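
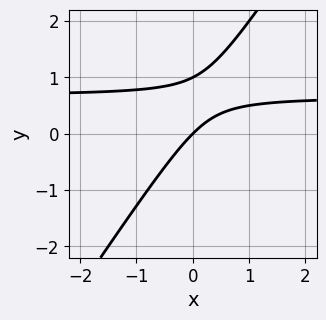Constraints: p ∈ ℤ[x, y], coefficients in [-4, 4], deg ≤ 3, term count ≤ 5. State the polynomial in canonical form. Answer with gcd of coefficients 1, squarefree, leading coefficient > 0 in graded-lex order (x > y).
First, degree: the shape is more complex than any degree-1 curve, so deg p = 2.
Then, reading off the gridlines: among the integer gridlines, it crosses the y-axis at y ∈ {0, 1}; one x-axis crossing is at x = 0.
Finally, assembling these constraints gives the stated polynomial.

3*x*y - 2*y^2 - 2*x + 2*y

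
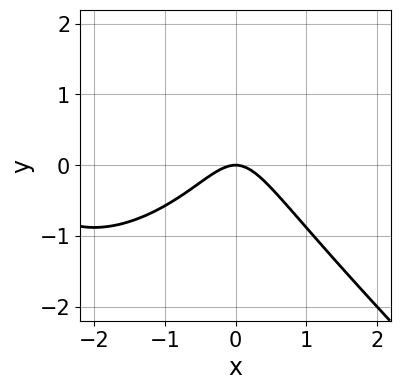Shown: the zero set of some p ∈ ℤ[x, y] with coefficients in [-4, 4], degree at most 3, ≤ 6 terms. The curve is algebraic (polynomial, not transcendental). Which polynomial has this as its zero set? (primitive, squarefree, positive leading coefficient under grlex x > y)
x^3 + y^3 + 3*x^2 - 2*y^2 + 2*y

(a) deg p = 3. No degree-2 curve has this shape.
(b) Checking where it meets the axes: it meets the y-axis at y = 0 (among the integer gridlines); one x-axis crossing is at x = 0.
(c) Together with the visible shape, these determine p as stated.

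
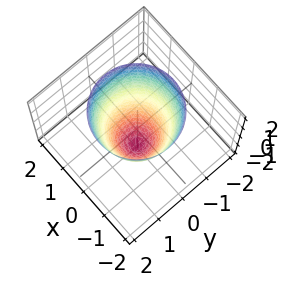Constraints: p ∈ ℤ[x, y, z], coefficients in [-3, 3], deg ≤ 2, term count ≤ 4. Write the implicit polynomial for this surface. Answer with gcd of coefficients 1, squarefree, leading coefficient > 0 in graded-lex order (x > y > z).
1. The degree is 2 — a generic line meets the surface in up to 2 points.
2. By symmetry, the z-axis is an axis of rotation, so x and y enter only as x² + y².
3. Reading off the gridlines: the x-axis gridline crossings are at x ∈ {-1, 1}; a circular section at z = 2 has radius between 1 and 2; it crosses the z-axis at the gridline z = -2.
4. Assembling these constraints gives the stated polynomial.

2*x^2 + 2*y^2 - z - 2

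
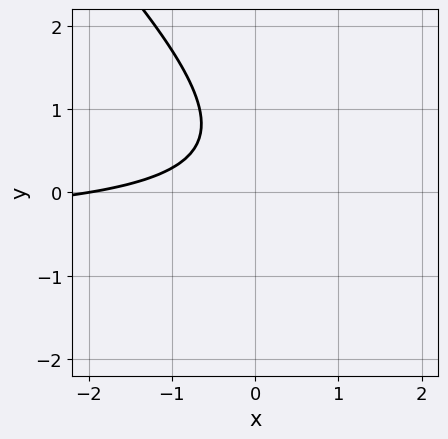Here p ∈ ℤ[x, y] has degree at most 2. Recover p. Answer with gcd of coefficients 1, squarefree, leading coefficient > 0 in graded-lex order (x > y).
2*x*y + 2*y^2 + x - 2*y + 2

First, degree: no degree-1 curve has this shape, so deg p = 2.
Next, from the visible intercepts: one x-axis crossing is at x = -2; the curve avoids every integer y-axis point in the box.
Finally, the integer polynomial consistent with all of this is the stated p.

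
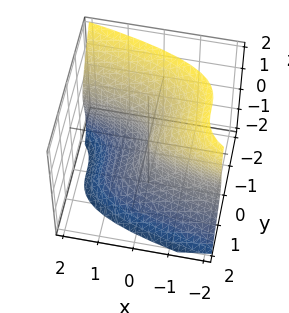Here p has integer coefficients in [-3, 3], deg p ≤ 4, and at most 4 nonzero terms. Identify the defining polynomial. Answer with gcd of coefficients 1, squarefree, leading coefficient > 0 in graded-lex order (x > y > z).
1. The degree is 3 — no degree-2 surface has this shape.
2. From the visible intercepts: one x-axis crossing is at x = 0; it crosses the y-axis at the gridline y = 0; it crosses the z-axis at the gridline z = 0.
3. The integer polynomial consistent with all of this is the stated p.

x*z^2 + 2*y^3 + z^3 + x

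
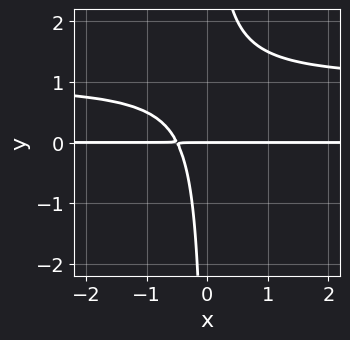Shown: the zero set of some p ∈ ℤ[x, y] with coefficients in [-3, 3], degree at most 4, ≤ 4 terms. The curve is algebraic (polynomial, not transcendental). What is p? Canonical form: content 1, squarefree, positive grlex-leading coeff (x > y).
deg p = 3. The shape is more complex than any degree-2 curve.
From the visible intercepts: every point of the x-axis in the box is on the curve; one y-axis crossing is at y = 0.
These observations pin down the coefficients.

2*x*y^2 - 2*x*y - y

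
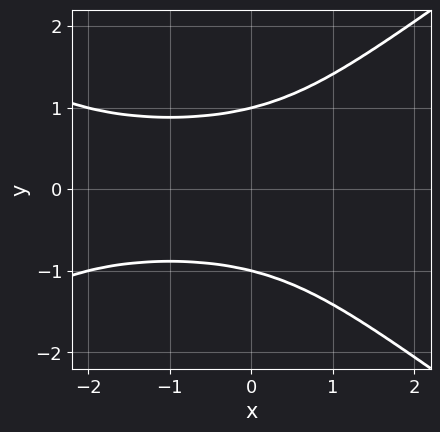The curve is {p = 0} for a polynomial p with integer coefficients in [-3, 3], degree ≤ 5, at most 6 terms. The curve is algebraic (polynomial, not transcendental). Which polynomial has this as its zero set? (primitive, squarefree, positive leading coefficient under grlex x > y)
First, deg p = 4.
Then, symmetries: it's symmetric under y → −y, forcing even powers of y.
Next, reading off the gridlines: it misses every integer gridline on the x-axis; the y-axis gridline crossings are at y ∈ {-1, 1}.
Finally, these observations pin down the coefficients.

x^2*y^2 - 2*y^4 + 2*x*y^2 + 2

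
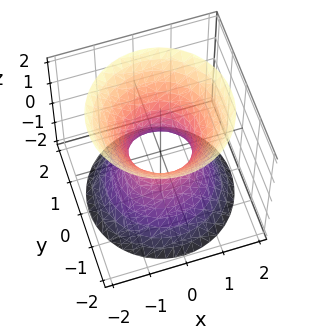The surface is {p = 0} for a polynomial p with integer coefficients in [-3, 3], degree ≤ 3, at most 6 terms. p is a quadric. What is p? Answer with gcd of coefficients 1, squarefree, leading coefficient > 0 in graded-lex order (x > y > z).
3*x^2 + 3*y^2 - 2*z^2 - 2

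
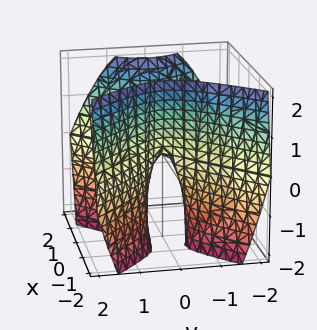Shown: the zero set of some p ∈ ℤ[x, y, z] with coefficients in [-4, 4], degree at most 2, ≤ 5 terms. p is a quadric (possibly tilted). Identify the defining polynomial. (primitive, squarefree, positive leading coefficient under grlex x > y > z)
(a) Degree: the shape is more complex than any degree-1 surface, so deg p = 2.
(b) Observable constraints: one y-axis crossing is at y = 0; it meets the x-axis at x = 0 (among the integer gridlines).
(c) Solving for integer coefficients yields p as stated.

3*x^2 - 2*x*z - 3*y^2 - z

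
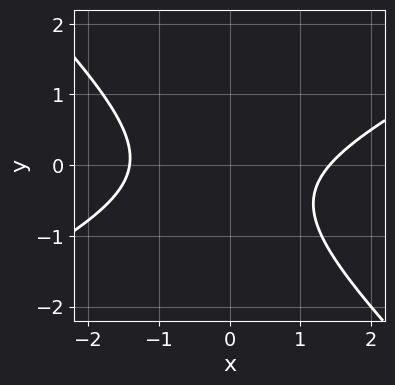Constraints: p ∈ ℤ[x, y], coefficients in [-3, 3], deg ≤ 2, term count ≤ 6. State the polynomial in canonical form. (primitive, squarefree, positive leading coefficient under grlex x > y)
x^2 - x*y - 2*y^2 - y - 2

(a) Degree: the shape is more complex than any degree-1 curve, so deg p = 2.
(b) Against the integer gridlines: it misses every integer gridline on the y-axis.
(c) Assembling these constraints gives the stated polynomial.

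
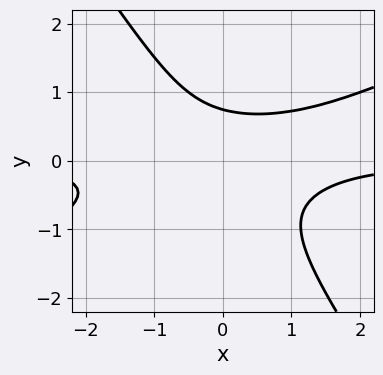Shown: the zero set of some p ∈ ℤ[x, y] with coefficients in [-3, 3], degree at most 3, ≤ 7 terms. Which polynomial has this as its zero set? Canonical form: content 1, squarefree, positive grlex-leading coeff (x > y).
2*x^2*y - 3*x*y^2 - 3*y^3 - y + 2

deg p = 3. A generic line meets the curve in up to 3 points.
Reading off the gridlines: it misses every integer gridline on the x-axis.
Assembling these constraints gives the stated polynomial.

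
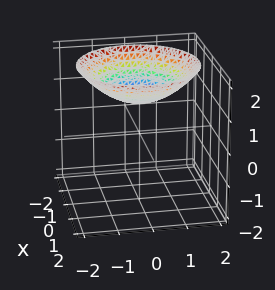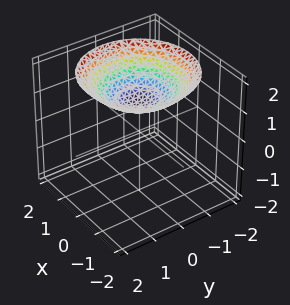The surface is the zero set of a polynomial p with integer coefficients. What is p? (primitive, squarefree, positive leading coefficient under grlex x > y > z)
(a) Degree: no degree-1 surface has this shape, so deg p = 2.
(b) Symmetries: the z-axis is an axis of rotation, so x and y enter only as x² + y².
(c) Checking where it meets the axes: it meets the z-axis at z = 1 (among the integer gridlines); a circular section at z = 2 has radius between 1 and 2; no x-intercept at any integer in the box.
(d) Together with the visible shape, these determine p as stated.

x^2 + y^2 - 3*z + 3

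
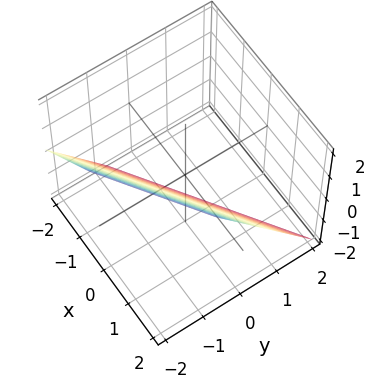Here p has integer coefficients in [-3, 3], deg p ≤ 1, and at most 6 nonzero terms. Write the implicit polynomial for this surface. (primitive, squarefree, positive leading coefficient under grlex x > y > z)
First, degree: the surface is flat (a plane), so deg p = 1.
Then, reading off the gridlines: it crosses the z-axis at the gridline z = -1; one x-axis crossing is at x = 1.
Finally, solving for integer coefficients yields p as stated.

2*x - 3*y - 2*z - 2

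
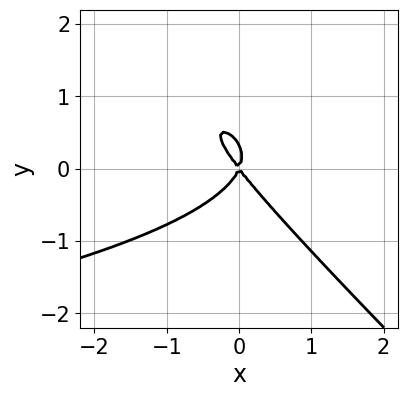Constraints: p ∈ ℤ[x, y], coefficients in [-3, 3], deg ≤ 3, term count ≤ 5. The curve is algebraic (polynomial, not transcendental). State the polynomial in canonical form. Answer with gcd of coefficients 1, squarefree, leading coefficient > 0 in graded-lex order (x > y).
3*x*y^2 + 3*y^3 + 3*x^2 + x*y - y^2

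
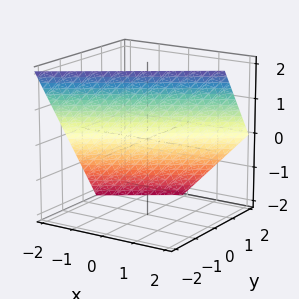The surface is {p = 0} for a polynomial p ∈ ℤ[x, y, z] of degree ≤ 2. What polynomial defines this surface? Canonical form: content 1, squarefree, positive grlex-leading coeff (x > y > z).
2*x - 3*y - 2*z + 2

(a) The degree is 1 — the surface is flat (a plane).
(b) From the visible intercepts: it crosses the z-axis at the gridline z = 1; one x-axis crossing is at x = -1.
(c) Fitting integer coefficients to these (and the overall shape) gives p.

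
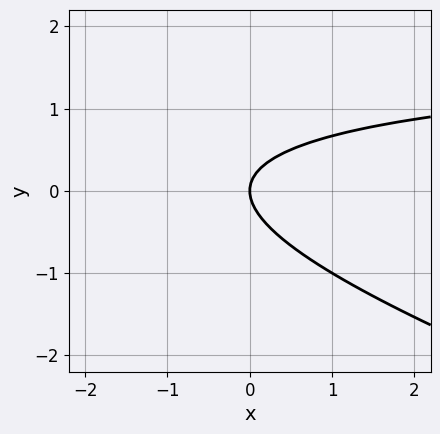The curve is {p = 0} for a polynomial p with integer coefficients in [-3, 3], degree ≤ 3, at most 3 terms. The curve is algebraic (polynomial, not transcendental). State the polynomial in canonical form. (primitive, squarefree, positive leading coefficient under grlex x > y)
(a) The degree is 2 — no degree-1 curve has this shape.
(b) From the axis intercepts and sections: it meets the x-axis at x = 0 (among the integer gridlines); it meets the y-axis at y = 0 (among the integer gridlines).
(c) These observations pin down the coefficients.

x*y + 3*y^2 - 2*x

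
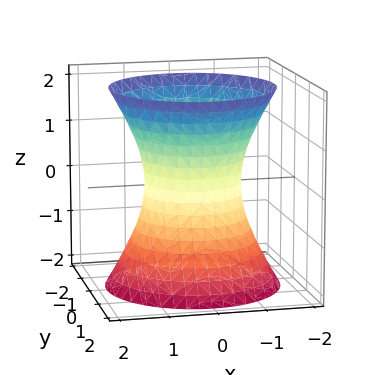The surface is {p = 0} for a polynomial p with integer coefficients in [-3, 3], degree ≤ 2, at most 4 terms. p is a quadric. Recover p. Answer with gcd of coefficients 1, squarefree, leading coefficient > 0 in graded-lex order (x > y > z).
(a) deg p = 2. One connected sheet with a waist; a quadric.
(b) Symmetries: rotational symmetry about the z-axis ⇒ p depends on x, y only through x² + y²; mirror symmetry z ↦ −z ⇒ only even powers of z.
(c) Against the integer gridlines: the surface avoids every integer z-axis point in the box; a circular section at z = -2 has radius between 1 and 2; the x-axis gridline crossings are at x ∈ {-1, 1}.
(d) Together with the visible shape, these determine p as stated. Check: (0, 1, 0) on the y-axis lies on the surface, and p(0, 1, 0) = 0. ✓

2*x^2 + 2*y^2 - z^2 - 2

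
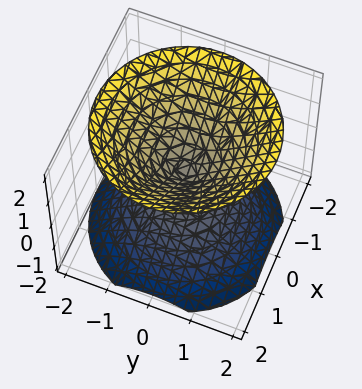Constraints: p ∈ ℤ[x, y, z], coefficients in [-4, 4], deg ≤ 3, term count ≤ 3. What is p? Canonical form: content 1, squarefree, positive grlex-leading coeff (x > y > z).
(a) The picture has 2 separate pieces. They look like related sheets of one shape, so recover p as a whole.
(b) The degree is 2 — two nappes meeting at a single point; a quadric.
(c) Symmetries: mirror symmetry z ↦ −z ⇒ only even powers of z; the z-axis is an axis of rotation, so x and y enter only as x² + y².
(d) Checking where it meets the axes: it crosses the y-axis at the gridline y = 0; a circular section at z = 1 has radius exactly 1; one z-axis crossing is at z = 0.
(e) Together with the visible shape, these determine p as stated.

x^2 + y^2 - z^2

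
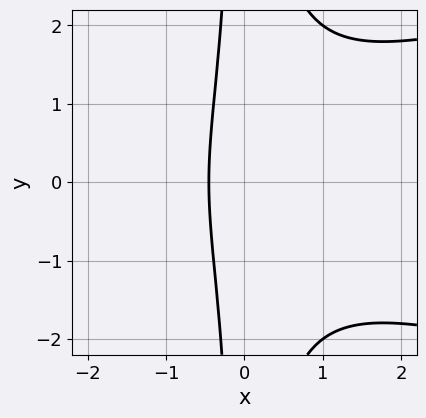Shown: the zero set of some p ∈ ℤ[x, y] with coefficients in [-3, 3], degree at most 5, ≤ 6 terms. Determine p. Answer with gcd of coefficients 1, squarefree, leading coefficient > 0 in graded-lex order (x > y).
1. The degree is 4 — a generic line meets the curve in up to 4 points.
2. Symmetries: mirror symmetry y ↦ −y ⇒ only even powers of y.
3. Observable constraints: no y-intercept at any integer in the box.
4. Assembling these constraints gives the stated polynomial.

x^2*y^2 - x^3 - 2*x - 1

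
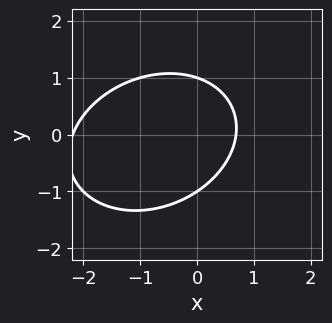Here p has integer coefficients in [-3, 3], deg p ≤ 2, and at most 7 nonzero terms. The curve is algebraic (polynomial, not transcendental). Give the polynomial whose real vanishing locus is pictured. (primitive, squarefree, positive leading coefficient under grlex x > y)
(a) Degree: no degree-1 curve has this shape, so deg p = 2.
(b) Observable constraints: among the integer gridlines, it crosses the y-axis at y ∈ {-1, 1}.
(c) Putting this together gives p.

2*x^2 - x*y + 3*y^2 + 3*x - 3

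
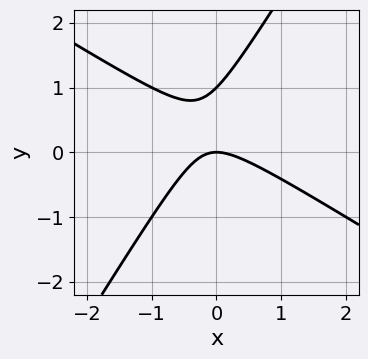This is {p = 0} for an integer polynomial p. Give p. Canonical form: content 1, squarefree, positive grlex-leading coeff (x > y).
x^2 + x*y - y^2 + y

(a) The degree is 2 — no degree-1 curve has this shape.
(b) Reading off the gridlines: one x-axis crossing is at x = 0; among the integer gridlines, it crosses the y-axis at y ∈ {0, 1}.
(c) These observations pin down the coefficients.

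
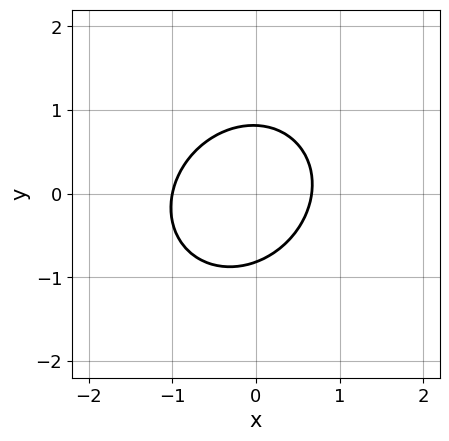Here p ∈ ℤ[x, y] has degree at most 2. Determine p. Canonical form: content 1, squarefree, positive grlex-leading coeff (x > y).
3*x^2 - x*y + 3*y^2 + x - 2

First, the degree is 2 — no degree-1 curve has this shape.
Next, checking where it meets the axes: one x-axis crossing is at x = -1.
Finally, the integer polynomial consistent with all of this is the stated p.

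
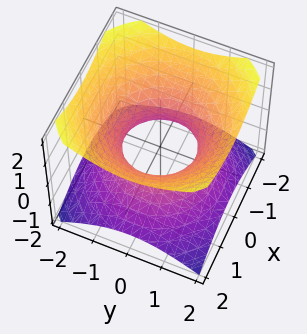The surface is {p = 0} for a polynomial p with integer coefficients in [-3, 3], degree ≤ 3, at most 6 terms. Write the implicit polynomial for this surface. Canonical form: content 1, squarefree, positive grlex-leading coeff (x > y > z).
Degree: a generic line meets the surface in up to 2 points, so deg p = 2.
Symmetry: every cross-section ⟂ z is a circle, so x, y appear only via x² + y².
Against the integer gridlines: among the integer gridlines, it crosses the x-axis at x ∈ {-1, 1}; a circular section at z = -1 has radius between 1 and 2; the y-axis gridline crossings are at y ∈ {-1, 1}; no z-intercept at any integer in the box.
Putting this together gives p.

2*x^2 + 2*y^2 - 3*z^2 - 2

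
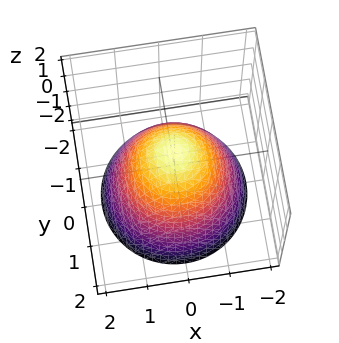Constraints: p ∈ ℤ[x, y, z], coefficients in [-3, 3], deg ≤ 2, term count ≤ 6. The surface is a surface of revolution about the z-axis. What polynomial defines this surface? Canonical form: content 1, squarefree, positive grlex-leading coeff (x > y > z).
x^2 + y^2 + z - 1

First, degree: no degree-1 surface has this shape, so deg p = 2.
Then, by symmetry, the surface is invariant under rotation about z: p = q(x² + y², z).
Next, reading off the gridlines: the x-axis gridline crossings are at x ∈ {-1, 1}; a circular section at z = -1 has radius between 1 and 2; the y-axis gridline crossings are at y ∈ {-1, 1}.
Finally, assembling these constraints gives the stated polynomial. Check: (0, 0, 1) on the z-axis lies on the surface, and p(0, 0, 1) = 0. ✓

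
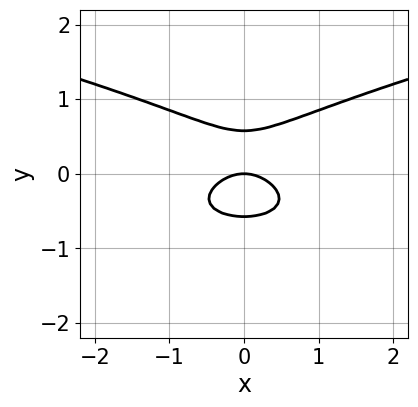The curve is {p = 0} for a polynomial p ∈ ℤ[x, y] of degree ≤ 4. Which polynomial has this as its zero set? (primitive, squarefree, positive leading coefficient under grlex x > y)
3*y^3 - x^2 - y

The degree is 3 — the shape is more complex than any degree-2 curve.
Symmetries: the x ↦ −x reflection is a symmetry, so x appears only in even powers.
From the axis intercepts and sections: one y-axis crossing is at y = 0; it crosses the x-axis at the gridline x = 0.
Assembling these constraints gives the stated polynomial.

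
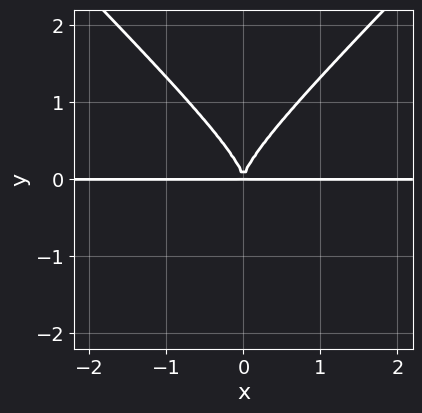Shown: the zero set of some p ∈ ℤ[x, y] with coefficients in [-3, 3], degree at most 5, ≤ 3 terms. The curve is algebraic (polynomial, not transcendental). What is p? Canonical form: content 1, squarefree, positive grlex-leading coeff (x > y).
The degree is 4 — the shape is more complex than any degree-3 curve.
Symmetries: mirror symmetry x ↦ −x ⇒ only even powers of x.
Observable constraints: the visible x-axis segment lies entirely on the curve.
The integer polynomial consistent with all of this is the stated p.

x^2*y^2 - y^4 + x^2*y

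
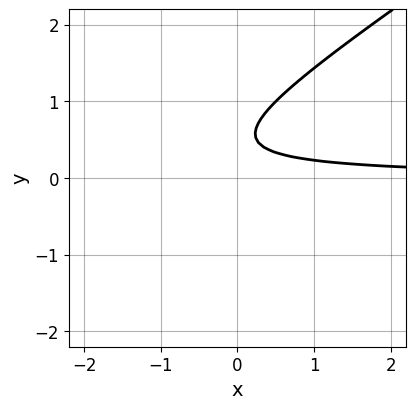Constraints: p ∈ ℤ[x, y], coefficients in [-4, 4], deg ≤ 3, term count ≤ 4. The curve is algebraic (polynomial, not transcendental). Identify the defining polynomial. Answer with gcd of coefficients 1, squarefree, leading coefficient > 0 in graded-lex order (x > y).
2*x*y - 3*y^2 + 3*y - 1

The degree is 2 — a generic line meets the curve in up to 2 points.
Reading off the gridlines: the curve avoids every integer y-axis point in the box; the curve avoids every integer x-axis point in the box.
These observations pin down the coefficients.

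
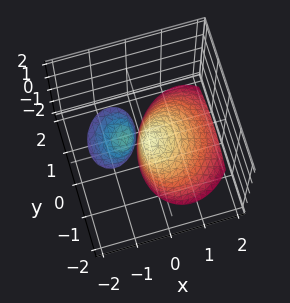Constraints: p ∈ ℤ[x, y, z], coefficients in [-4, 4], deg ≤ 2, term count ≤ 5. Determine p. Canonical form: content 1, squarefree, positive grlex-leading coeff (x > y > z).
First, there are 2 components. Treating them together as one polynomial.
Next, deg p = 2. No degree-1 surface has this shape.
Then, checking where it meets the axes: it crosses the z-axis at the gridline z = 0; one y-axis crossing is at y = 0.
Finally, assembling these constraints gives the stated polynomial.

3*x^2 - x*y + 3*x*z + 2*y^2 + z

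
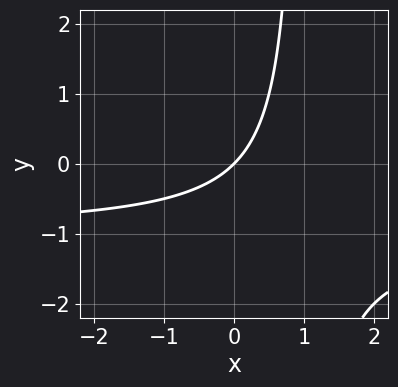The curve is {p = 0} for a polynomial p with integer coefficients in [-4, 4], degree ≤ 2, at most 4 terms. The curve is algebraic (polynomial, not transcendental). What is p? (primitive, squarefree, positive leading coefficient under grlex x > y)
Degree: no degree-1 curve has this shape, so deg p = 2.
From the axis intercepts and sections: one x-axis crossing is at x = 0; it meets the y-axis at y = 0 (among the integer gridlines).
Matching integer coefficients to the picture gives p.

x*y + x - y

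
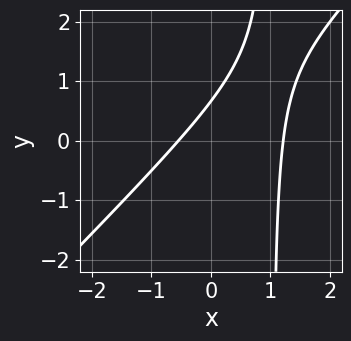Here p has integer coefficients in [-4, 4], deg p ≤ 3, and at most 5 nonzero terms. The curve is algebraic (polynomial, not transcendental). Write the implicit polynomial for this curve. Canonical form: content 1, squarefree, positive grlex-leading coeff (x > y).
deg p = 2. The shape is more complex than any degree-1 curve.
Putting this together gives p.

3*x^2 - 3*x*y - 2*x + 3*y - 2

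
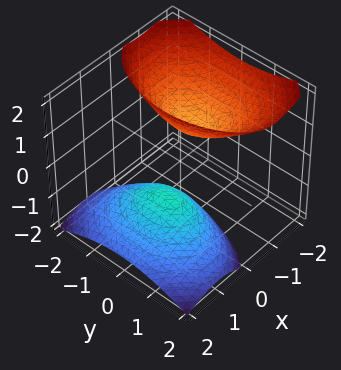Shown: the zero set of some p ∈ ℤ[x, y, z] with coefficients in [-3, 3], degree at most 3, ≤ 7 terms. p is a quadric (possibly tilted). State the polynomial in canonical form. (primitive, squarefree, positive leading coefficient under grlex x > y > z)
2*x^2 + 2*x*z + y^2 - z^2 + 1

(a) There are 2 components. They look like related sheets of one shape, so recover p as a whole.
(b) deg p = 2. A generic line meets the surface in up to 2 points.
(c) Checking where it meets the axes: no y-intercept at any integer in the box; no x-intercept at any integer in the box; the z-axis gridline crossings are at z ∈ {-1, 1}.
(d) The integer polynomial consistent with all of this is the stated p.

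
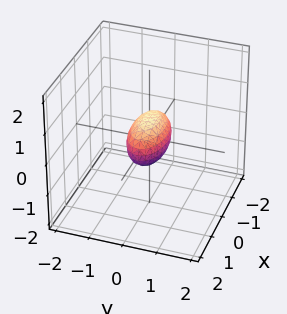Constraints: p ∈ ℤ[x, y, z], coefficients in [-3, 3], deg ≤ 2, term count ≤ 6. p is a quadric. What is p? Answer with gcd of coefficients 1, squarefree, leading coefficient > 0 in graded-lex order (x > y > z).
(a) The degree is 2 — bounded and convex; a quadric.
(b) Symmetries: the y ↦ −y reflection is a symmetry, so y appears only in even powers; mirror symmetry z ↦ −z ⇒ only even powers of z; the x ↦ −x reflection is a symmetry, so x appears only in even powers.
(c) Observable constraints: among the integer gridlines, it crosses the x-axis at x ∈ {-1, 1}.
(d) Together with the visible shape, these determine p as stated.

x^2 + 3*y^2 + 2*z^2 - 1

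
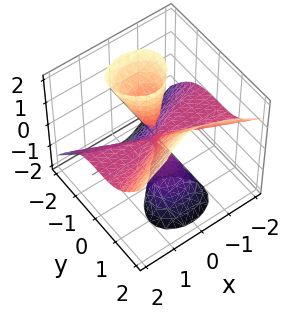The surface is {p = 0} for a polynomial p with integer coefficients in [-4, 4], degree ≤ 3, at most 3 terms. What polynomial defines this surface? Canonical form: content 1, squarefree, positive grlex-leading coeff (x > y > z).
3*x^2*z - 3*y^3 + 2*y*z^2

(a) The picture has 2 separate pieces.
(b) Degree: the shape is more complex than any degree-2 surface, so deg p = 3.
(c) From the axis intercepts and sections: every point of the z-axis in the box is on the surface; every point of the x-axis in the box is on the surface; it crosses the y-axis at the gridline y = 0.
(d) Assembling these constraints gives the stated polynomial.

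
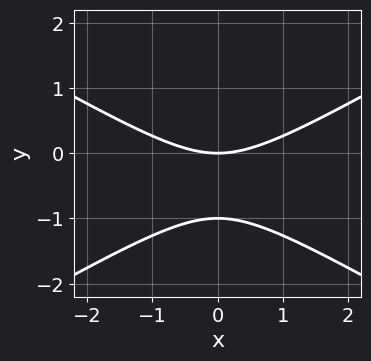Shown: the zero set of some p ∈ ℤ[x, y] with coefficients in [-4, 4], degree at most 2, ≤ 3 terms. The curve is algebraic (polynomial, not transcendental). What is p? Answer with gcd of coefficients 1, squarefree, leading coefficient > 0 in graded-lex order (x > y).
x^2 - 3*y^2 - 3*y

(a) The degree is 2 — the shape is more complex than any degree-1 curve.
(b) Symmetries: mirror symmetry x ↦ −x ⇒ only even powers of x.
(c) From the axis intercepts and sections: it crosses the x-axis at the gridline x = 0; among the integer gridlines, it crosses the y-axis at y ∈ {-1, 0}.
(d) Putting this together gives p.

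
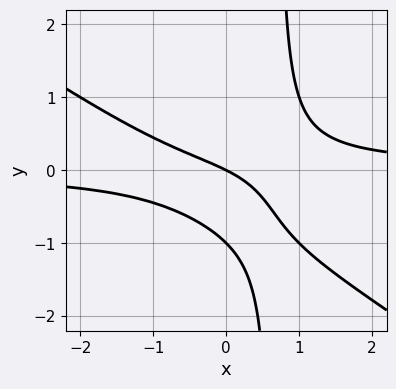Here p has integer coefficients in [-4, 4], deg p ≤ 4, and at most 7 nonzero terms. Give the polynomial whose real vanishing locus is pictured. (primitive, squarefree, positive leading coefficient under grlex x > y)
1. deg p = 3. No degree-2 curve has this shape.
2. From the visible intercepts: among the integer gridlines, it crosses the y-axis at y ∈ {-1, 0}; one x-axis crossing is at x = 0.
3. Matching integer coefficients to the picture gives p.

2*x^2*y + 3*x*y^2 - 2*y^2 - x - 2*y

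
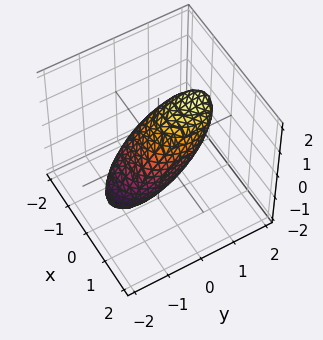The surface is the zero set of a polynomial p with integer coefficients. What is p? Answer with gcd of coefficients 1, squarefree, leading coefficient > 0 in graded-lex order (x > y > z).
1. deg p = 2.
2. Checking where it meets the axes: the z-axis gridline crossings are at z ∈ {-1, 1}; the y-axis gridline crossings are at y ∈ {-1, 1}.
3. The integer polynomial consistent with all of this is the stated p.

3*x^2 + 2*y^2 - 3*y*z + 2*z^2 - 2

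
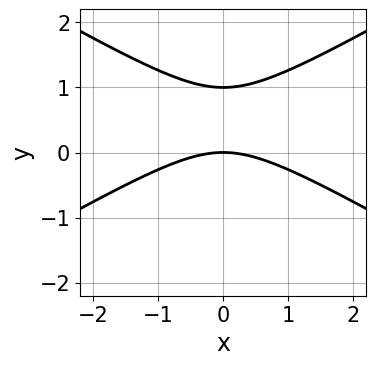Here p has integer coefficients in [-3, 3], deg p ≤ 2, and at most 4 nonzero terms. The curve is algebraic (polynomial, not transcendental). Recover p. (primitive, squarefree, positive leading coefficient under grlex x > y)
x^2 - 3*y^2 + 3*y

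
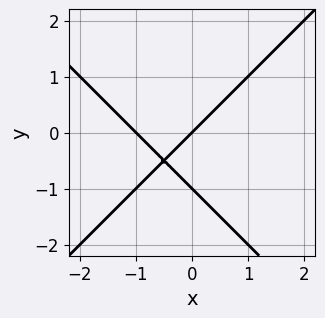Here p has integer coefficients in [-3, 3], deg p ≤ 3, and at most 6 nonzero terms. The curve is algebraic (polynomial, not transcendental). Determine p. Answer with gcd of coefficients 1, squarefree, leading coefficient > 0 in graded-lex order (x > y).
x^2 - y^2 + x - y

The degree is 2 — a generic line meets the curve in up to 2 points.
From the axis intercepts and sections: the y-axis gridline crossings are at y ∈ {-1, 0}; among the integer gridlines, it crosses the x-axis at x ∈ {-1, 0}.
Putting this together gives p.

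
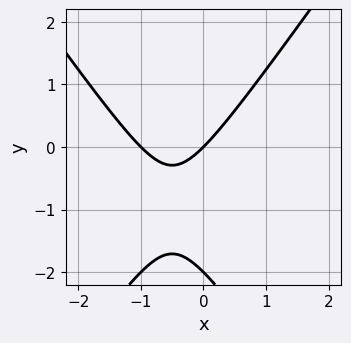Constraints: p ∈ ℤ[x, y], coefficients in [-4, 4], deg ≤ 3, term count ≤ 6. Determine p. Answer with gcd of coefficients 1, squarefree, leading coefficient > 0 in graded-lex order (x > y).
2*x^2 - y^2 + 2*x - 2*y

1. The degree is 2 — no degree-1 curve has this shape.
2. Against the integer gridlines: the x-axis gridline crossings are at x ∈ {-1, 0}; the y-axis gridline crossings are at y ∈ {-2, 0}.
3. The integer polynomial consistent with all of this is the stated p.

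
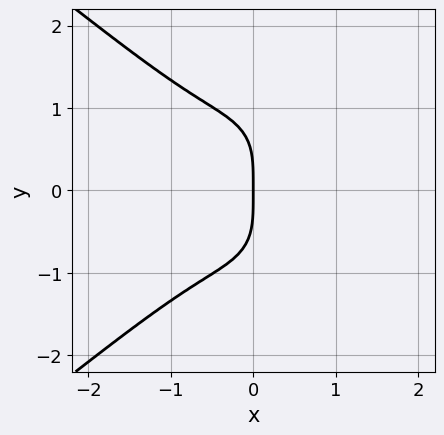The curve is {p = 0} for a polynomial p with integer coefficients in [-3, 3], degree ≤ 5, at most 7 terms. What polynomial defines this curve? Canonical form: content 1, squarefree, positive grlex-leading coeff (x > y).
x^4 - x^2*y^2 - y^4 - 2*x^3 - 2*x

(a) deg p = 4. The shape is more complex than any degree-3 curve.
(b) Symmetries: mirror symmetry y ↦ −y ⇒ only even powers of y.
(c) Reading off the gridlines: one y-axis crossing is at y = 0; one x-axis crossing is at x = 0.
(d) Assembling these constraints gives the stated polynomial.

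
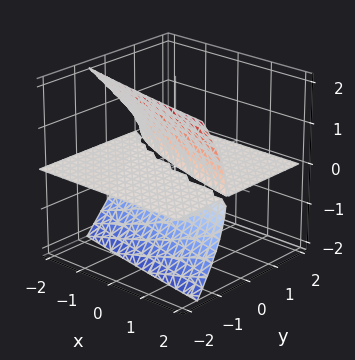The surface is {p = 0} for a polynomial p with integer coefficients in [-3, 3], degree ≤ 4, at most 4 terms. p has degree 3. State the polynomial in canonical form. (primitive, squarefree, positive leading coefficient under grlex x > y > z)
y^2*z - z^3 - x*z - 3*y*z

(a) The picture has 2 separate pieces.
(b) The degree is 3 — the shape is more complex than any degree-2 surface.
(c) Against the integer gridlines: the visible y-axis segment lies entirely on the surface; every point of the x-axis in the box is on the surface.
(d) Together with the visible shape, these determine p as stated.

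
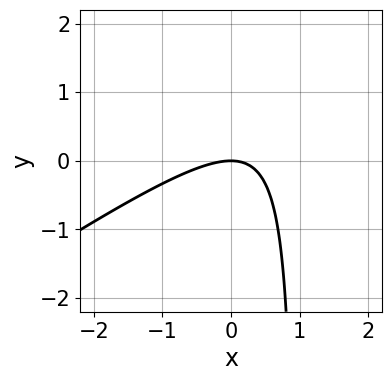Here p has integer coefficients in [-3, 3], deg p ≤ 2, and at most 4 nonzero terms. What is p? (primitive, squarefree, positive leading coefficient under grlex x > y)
1. The degree is 2 — a generic line meets the curve in up to 2 points.
2. From the visible intercepts: one x-axis crossing is at x = 0; one y-axis crossing is at y = 0.
3. Matching integer coefficients to the picture gives p.

2*x^2 - 3*x*y + 3*y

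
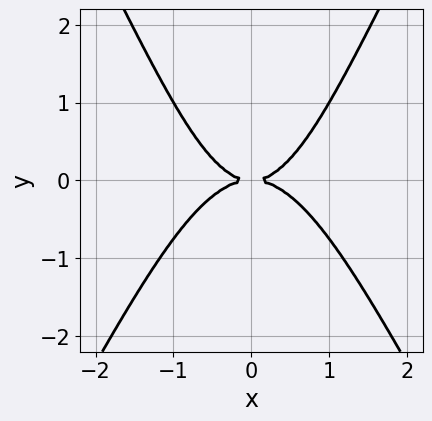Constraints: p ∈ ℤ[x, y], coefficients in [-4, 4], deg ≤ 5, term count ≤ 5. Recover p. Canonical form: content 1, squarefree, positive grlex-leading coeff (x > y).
(a) deg p = 4.
(b) Symmetries: the x ↦ −x reflection is a symmetry, so x appears only in even powers.
(c) Reading off the gridlines: one y-axis crossing is at y = 0; it meets the x-axis at x = 0 (among the integer gridlines).
(d) Assembling these constraints gives the stated polynomial.

3*x^4 - x^2*y^2 + x^2*y - 3*y^2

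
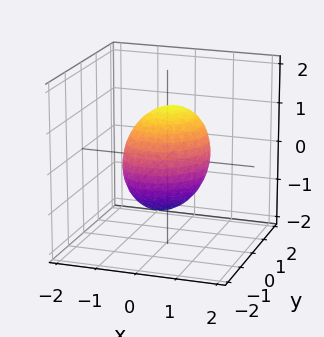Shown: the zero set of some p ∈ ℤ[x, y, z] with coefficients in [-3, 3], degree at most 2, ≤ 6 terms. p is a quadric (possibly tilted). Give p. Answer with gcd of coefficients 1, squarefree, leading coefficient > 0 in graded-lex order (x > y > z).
3*x^2 - x*y + 3*y^2 - y*z + 2*z^2 - 3

deg p = 2.
Reading off the gridlines: among the integer gridlines, it crosses the x-axis at x ∈ {-1, 1}; among the integer gridlines, it crosses the y-axis at y ∈ {-1, 1}.
Together with the visible shape, these determine p as stated.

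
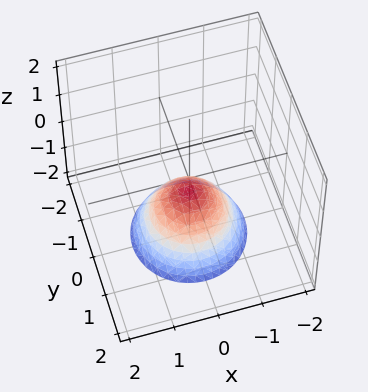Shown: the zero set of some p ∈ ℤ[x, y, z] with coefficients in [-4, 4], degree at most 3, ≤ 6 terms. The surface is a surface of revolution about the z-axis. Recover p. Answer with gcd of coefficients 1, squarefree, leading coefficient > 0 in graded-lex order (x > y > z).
2*x^2 + 2*y^2 + 2*z + 1

First, degree: the shape is more complex than any degree-1 surface, so deg p = 2.
Then, symmetry: every cross-section ⟂ z is a circle, so x, y appear only via x² + y².
Next, from the visible intercepts: the surface avoids every integer y-axis point in the box; the surface avoids every integer x-axis point in the box.
Finally, the integer polynomial consistent with all of this is the stated p.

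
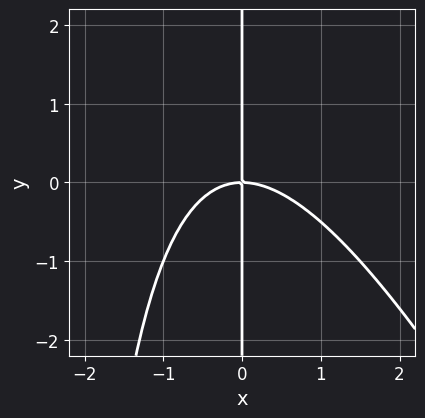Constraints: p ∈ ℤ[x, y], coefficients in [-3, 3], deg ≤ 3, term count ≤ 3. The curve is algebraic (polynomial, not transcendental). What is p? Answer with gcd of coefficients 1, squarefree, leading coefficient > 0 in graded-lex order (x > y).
The degree is 3 — no degree-2 curve has this shape.
Against the integer gridlines: every point of the y-axis in the box is on the curve; one x-axis crossing is at x = 0.
Fitting integer coefficients to these (and the overall shape) gives p.

2*x^3 + x^2*y + 3*x*y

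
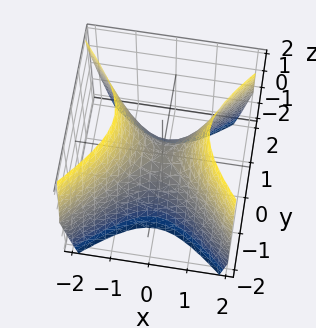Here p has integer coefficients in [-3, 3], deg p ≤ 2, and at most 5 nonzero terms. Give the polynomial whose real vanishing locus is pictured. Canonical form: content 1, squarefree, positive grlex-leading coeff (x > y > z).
(a) The degree is 2 — a saddle surface; a quadric.
(b) Symmetries: it's symmetric under y → −y, forcing even powers of y; it's symmetric under x → −x, forcing even powers of x.
(c) From the axis intercepts and sections: it crosses the z-axis at the gridline z = 0; one x-axis crossing is at x = 0; one y-axis crossing is at y = 0.
(d) Assembling these constraints gives the stated polynomial.

3*x^2 - 3*y^2 - 2*z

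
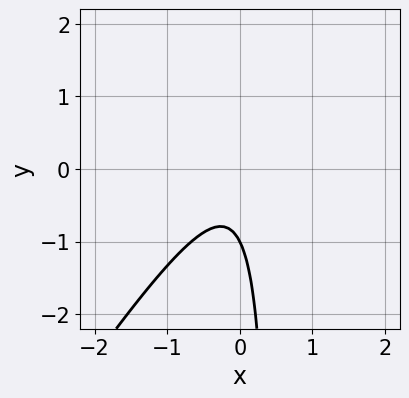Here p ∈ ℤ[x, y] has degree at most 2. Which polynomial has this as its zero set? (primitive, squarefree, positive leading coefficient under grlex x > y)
3*x^2 - 2*x*y + y + 1

Degree: a generic line meets the curve in up to 2 points, so deg p = 2.
Reading off the gridlines: it meets the y-axis at y = -1 (among the integer gridlines); the curve avoids every integer x-axis point in the box.
These observations pin down the coefficients.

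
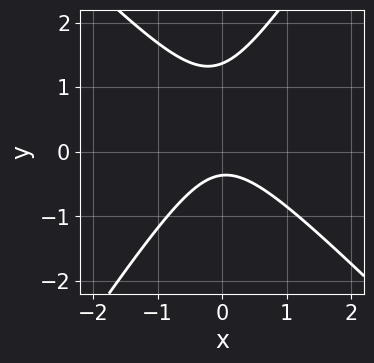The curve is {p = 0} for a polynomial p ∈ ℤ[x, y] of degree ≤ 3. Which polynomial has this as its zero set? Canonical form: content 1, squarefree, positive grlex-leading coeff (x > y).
3*x^2 + x*y - 2*y^2 + 2*y + 1

Degree: the shape is more complex than any degree-1 curve, so deg p = 2.
Reading off the gridlines: the curve avoids every integer x-axis point in the box.
Putting this together gives p.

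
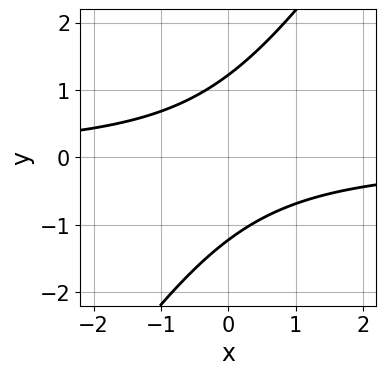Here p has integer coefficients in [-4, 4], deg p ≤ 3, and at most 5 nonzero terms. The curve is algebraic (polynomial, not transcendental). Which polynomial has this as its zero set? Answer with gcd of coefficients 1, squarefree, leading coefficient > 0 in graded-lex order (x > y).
1. The degree is 2 — the shape is more complex than any degree-1 curve.
2. From the axis intercepts and sections: it misses every integer gridline on the x-axis.
3. Together with the visible shape, these determine p as stated.

3*x*y - 2*y^2 + 3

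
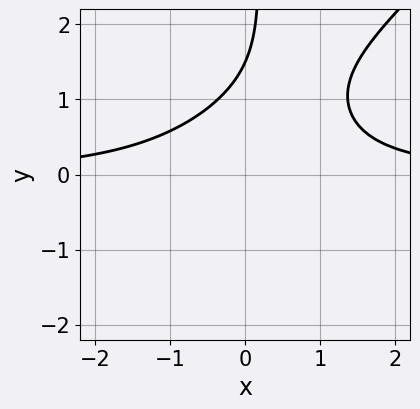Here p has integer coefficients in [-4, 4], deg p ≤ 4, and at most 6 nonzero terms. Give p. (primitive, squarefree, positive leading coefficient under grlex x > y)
2*x^2*y - 2*x*y^2 + 2*y - 3

deg p = 3.
From the axis intercepts and sections: it misses every integer gridline on the x-axis.
Together with the visible shape, these determine p as stated.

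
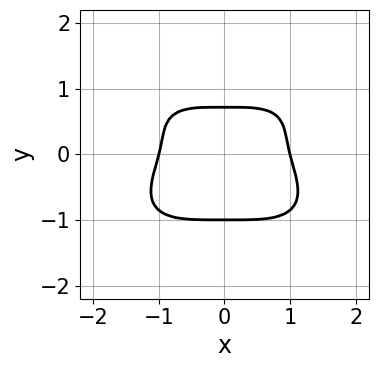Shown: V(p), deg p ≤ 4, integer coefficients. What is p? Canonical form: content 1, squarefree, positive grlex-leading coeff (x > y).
x^4 + 3*y^4 - y^2 + y - 1

The degree is 4 — no degree-3 curve has this shape.
Symmetries: the x ↦ −x reflection is a symmetry, so x appears only in even powers.
Reading off the gridlines: one y-axis crossing is at y = -1; among the integer gridlines, it crosses the x-axis at x ∈ {-1, 1}.
The integer polynomial consistent with all of this is the stated p.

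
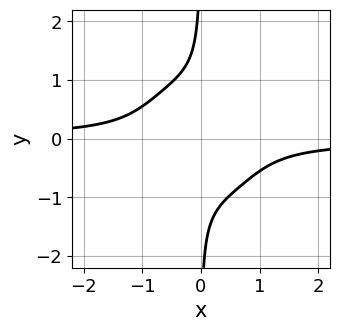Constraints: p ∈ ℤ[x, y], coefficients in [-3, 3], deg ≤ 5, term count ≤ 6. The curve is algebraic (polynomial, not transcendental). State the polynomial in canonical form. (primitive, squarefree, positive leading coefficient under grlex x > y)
(a) The degree is 4 — a generic line meets the curve in up to 4 points.
(b) From the axis intercepts and sections: it misses every integer gridline on the y-axis; the curve avoids every integer x-axis point in the box.
(c) Together with the visible shape, these determine p as stated.

3*x^3*y + 2*x*y^3 + x^2 + 1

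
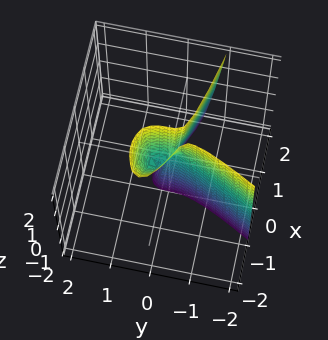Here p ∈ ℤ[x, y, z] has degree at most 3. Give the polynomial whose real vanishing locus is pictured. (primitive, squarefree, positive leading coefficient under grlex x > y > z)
3*x*y^2 - 2*y^3 - 2*x^2 - 3*x*y - x*z

Degree: no degree-2 surface has this shape, so deg p = 3.
From the axis intercepts and sections: it meets the y-axis at y = 0 (among the integer gridlines); every point of the z-axis in the box is on the surface.
Together with the visible shape, these determine p as stated.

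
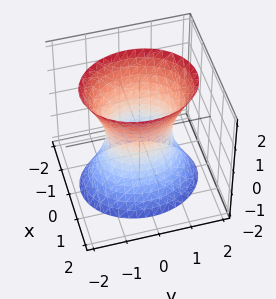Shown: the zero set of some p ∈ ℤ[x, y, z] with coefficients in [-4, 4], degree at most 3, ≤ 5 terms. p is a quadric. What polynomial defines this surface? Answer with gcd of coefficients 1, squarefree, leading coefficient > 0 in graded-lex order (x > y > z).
3*x^2 + 2*y^2 - z^2 - 2

First, the degree is 2 — one connected sheet with a waist; a quadric.
Next, symmetries: the y ↦ −y reflection is a symmetry, so y appears only in even powers; the z ↦ −z reflection is a symmetry, so z appears only in even powers; mirror symmetry x ↦ −x ⇒ only even powers of x.
Then, observable constraints: among the integer gridlines, it crosses the y-axis at y ∈ {-1, 1}; it misses every integer gridline on the z-axis.
Finally, these observations pin down the coefficients.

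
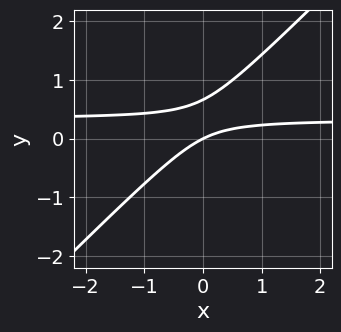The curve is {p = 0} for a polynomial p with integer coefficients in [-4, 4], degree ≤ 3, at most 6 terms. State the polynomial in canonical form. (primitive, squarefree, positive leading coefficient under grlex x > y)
(a) Degree: the shape is more complex than any degree-1 curve, so deg p = 2.
(b) Reading off the gridlines: it crosses the y-axis at the gridline y = 0; it crosses the x-axis at the gridline x = 0.
(c) These observations pin down the coefficients.

3*x*y - 3*y^2 - x + 2*y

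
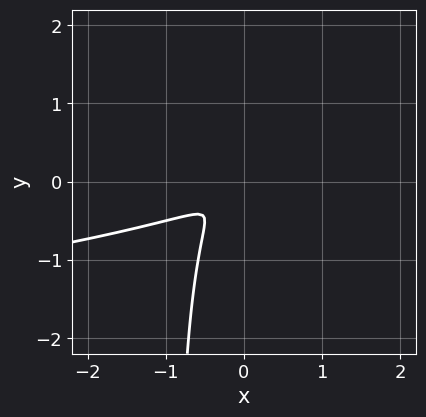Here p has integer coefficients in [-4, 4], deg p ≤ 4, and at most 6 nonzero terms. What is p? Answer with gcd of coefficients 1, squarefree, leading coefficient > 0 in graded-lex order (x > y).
2*x*y^2 + x^2 - 2*x*y + 2*y^2

First, degree: a generic line meets the curve in up to 3 points, so deg p = 3.
Finally, solving for integer coefficients yields p as stated.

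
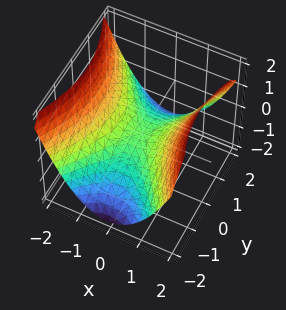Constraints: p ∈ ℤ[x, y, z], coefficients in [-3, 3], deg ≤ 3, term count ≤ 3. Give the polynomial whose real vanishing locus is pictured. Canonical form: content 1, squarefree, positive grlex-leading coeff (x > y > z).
2*x^2 - y^2 - 3*z

First, the degree is 2 — a hyperbolic paraboloid; a quadric.
Then, symmetries: it's symmetric under y → −y, forcing even powers of y; mirror symmetry x ↦ −x ⇒ only even powers of x.
Then, against the integer gridlines: it crosses the y-axis at the gridline y = 0; it meets the z-axis at z = 0 (among the integer gridlines).
Finally, these observations pin down the coefficients.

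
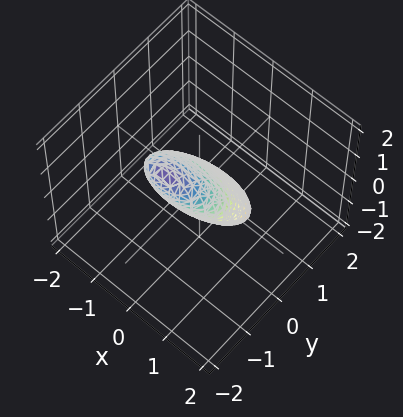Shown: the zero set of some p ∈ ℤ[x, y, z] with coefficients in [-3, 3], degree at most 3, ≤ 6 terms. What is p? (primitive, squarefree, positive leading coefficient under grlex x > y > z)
x^2 + 3*y^2 + 3*y*z + z^2 - 1

The degree is 2 — the shape is more complex than any degree-1 surface.
Observable constraints: the x-axis gridline crossings are at x ∈ {-1, 1}; the z-axis gridline crossings are at z ∈ {-1, 1}.
Matching integer coefficients to the picture gives p.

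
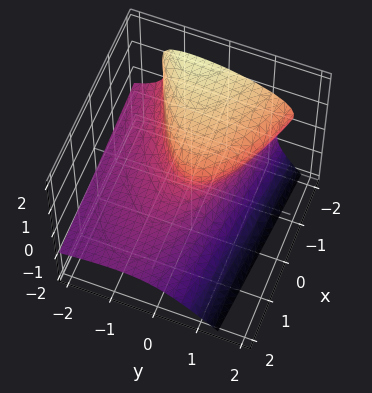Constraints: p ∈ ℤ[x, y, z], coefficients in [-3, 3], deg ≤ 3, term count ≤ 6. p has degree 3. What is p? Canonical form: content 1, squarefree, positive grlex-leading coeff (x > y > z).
3*y*z^2 + 3*z^3 + 2*y^2 - y*z + 2*x

1. Degree: no degree-2 surface has this shape, so deg p = 3.
2. From the axis intercepts and sections: it meets the z-axis at z = 0 (among the integer gridlines); one x-axis crossing is at x = 0; it crosses the y-axis at the gridline y = 0.
3. Fitting integer coefficients to these (and the overall shape) gives p.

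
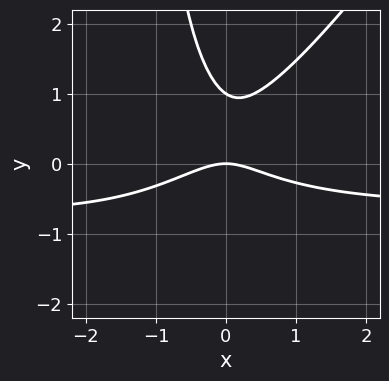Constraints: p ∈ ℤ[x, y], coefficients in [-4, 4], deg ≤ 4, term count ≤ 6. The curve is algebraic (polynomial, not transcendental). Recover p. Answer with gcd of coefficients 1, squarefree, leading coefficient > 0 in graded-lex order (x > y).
3*x^2*y - 2*x*y^2 + 2*x^2 - 3*y^2 + 3*y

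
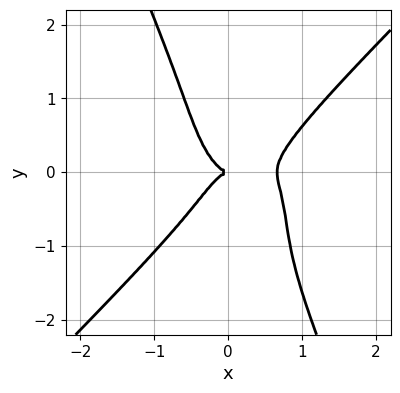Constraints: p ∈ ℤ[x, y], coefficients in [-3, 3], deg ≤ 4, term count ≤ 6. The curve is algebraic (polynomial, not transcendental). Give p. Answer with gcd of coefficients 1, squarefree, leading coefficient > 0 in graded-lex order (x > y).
Degree: no degree-3 curve has this shape, so deg p = 4.
From the axis intercepts and sections: one x-axis crossing is at x = 0; it crosses the y-axis at the gridline y = 0.
Putting this together gives p.

3*x^4 - 2*x*y^3 - y^4 - 2*x^3 - y^2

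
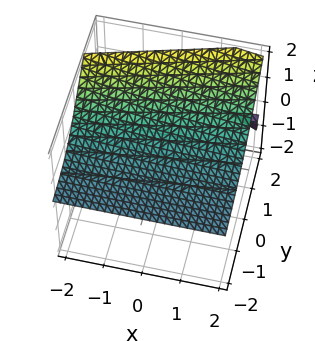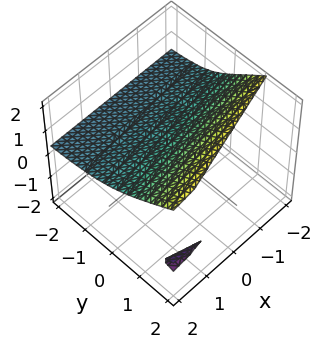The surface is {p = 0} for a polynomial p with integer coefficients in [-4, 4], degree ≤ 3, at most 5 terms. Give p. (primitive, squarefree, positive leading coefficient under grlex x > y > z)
x*z^2 - 2*y*z^2 + 3*z^3 - 3*y*z - 2

First, I count 2 distinct pieces. They look like related sheets of one shape, so recover p as a whole.
Next, degree: no degree-2 surface has this shape, so deg p = 3.
Then, against the integer gridlines: the surface avoids every integer x-axis point in the box; no y-intercept at any integer in the box.
Finally, matching integer coefficients to the picture gives p.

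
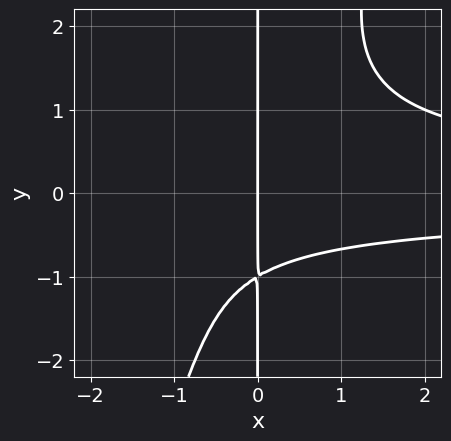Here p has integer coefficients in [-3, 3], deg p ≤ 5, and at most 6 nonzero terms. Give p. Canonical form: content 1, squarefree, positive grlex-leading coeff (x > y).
(a) deg p = 4.
(b) Against the integer gridlines: one x-axis crossing is at x = 0; every point of the y-axis in the box is on the curve.
(c) The integer polynomial consistent with all of this is the stated p.

3*x^2*y^2 - x*y^3 - 2*x*y - 3*x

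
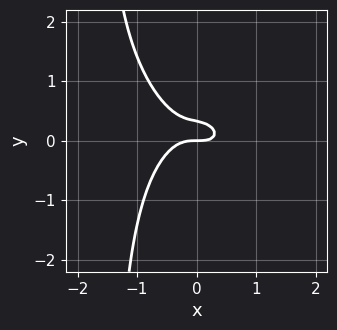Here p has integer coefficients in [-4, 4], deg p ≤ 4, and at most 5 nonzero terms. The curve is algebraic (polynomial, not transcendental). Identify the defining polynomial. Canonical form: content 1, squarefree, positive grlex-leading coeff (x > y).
2*x^3 + x^2*y + 2*x*y^2 + 3*y^2 - y

Degree: the shape is more complex than any degree-2 curve, so deg p = 3.
Reading off the gridlines: it crosses the x-axis at the gridline x = 0; it meets the y-axis at y = 0 (among the integer gridlines).
These observations pin down the coefficients.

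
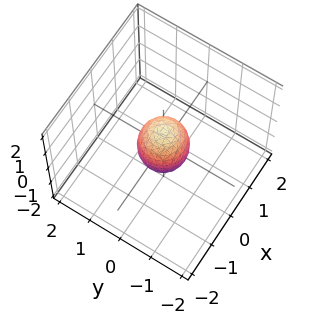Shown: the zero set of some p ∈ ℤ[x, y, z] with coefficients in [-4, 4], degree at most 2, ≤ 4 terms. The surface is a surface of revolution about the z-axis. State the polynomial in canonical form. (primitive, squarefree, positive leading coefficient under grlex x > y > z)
1. The degree is 2 — a generic line meets the surface in up to 2 points.
2. By symmetry, the surface is invariant under rotation about z: p = q(x² + y², z).
3. Against the integer gridlines: among the integer gridlines, it crosses the z-axis at z ∈ {-1, 1}; a circular section at z = 0 has radius between 0 and 1.
4. The integer polynomial consistent with all of this is the stated p.

2*x^2 + 2*y^2 + z^2 - 1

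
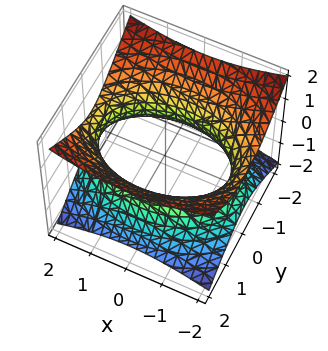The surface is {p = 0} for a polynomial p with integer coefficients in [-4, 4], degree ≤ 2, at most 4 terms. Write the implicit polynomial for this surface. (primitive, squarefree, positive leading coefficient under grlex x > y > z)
x^2 + 2*y^2 - 3*z^2 - 3

(a) deg p = 2.
(b) Symmetries: mirror symmetry z ↦ −z ⇒ only even powers of z; it's symmetric under y → −y, forcing even powers of y; it's symmetric under x → −x, forcing even powers of x.
(c) Observable constraints: the surface avoids every integer z-axis point in the box.
(d) Putting this together gives p.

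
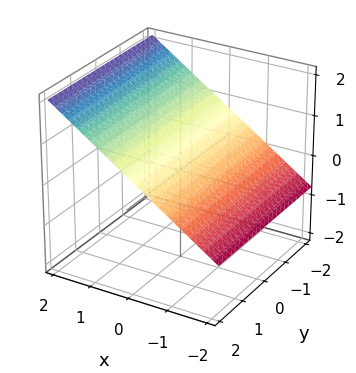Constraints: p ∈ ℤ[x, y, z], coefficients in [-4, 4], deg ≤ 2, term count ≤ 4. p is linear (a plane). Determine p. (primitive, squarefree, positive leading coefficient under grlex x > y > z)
(a) deg p = 1. The surface is flat (a plane).
(b) Against the integer gridlines: it misses every integer gridline on the y-axis; it meets the x-axis at x = -1 (among the integer gridlines).
(c) Fitting integer coefficients to these (and the overall shape) gives p.

2*x - 3*z + 2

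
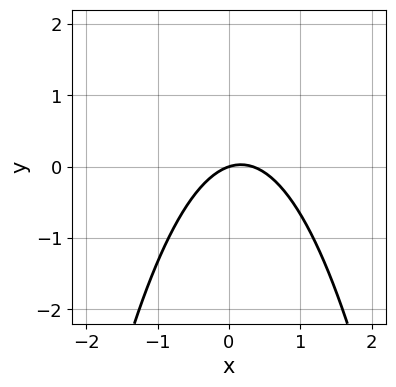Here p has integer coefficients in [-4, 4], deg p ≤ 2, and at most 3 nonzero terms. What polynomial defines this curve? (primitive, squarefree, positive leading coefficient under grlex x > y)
3*x^2 - x + 3*y

(a) deg p = 2. The shape is more complex than any degree-1 curve.
(b) Against the integer gridlines: it crosses the y-axis at the gridline y = 0; it crosses the x-axis at the gridline x = 0.
(c) Putting this together gives p.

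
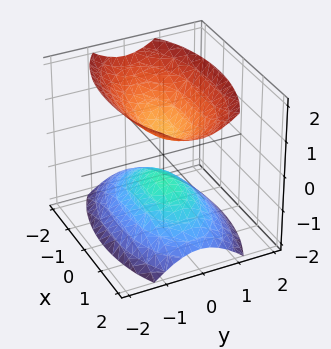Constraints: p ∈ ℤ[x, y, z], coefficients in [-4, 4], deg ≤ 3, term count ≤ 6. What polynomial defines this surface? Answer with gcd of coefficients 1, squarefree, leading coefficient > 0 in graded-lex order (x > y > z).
1. The picture has 2 separate pieces. Treating them together as one polynomial.
2. The degree is 2 — two sheets facing apart; a quadric.
3. Symmetries: the y ↦ −y reflection is a symmetry, so y appears only in even powers; the x ↦ −x reflection is a symmetry, so x appears only in even powers; it's symmetric under z → −z, forcing even powers of z.
4. Observable constraints: it misses every integer gridline on the y-axis; no x-intercept at any integer in the box.
5. Solving for integer coefficients yields p as stated.

x^2 + 3*y^2 - 2*z^2 + 1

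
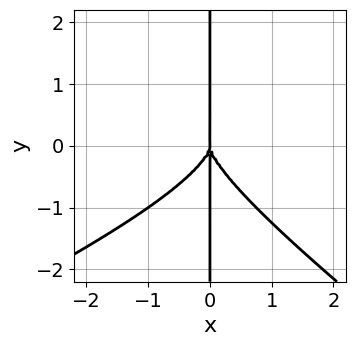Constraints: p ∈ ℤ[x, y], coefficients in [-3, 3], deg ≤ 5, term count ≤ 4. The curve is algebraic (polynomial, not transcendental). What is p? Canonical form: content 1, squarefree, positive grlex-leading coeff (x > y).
(a) The degree is 4 — no degree-3 curve has this shape.
(b) Observable constraints: it crosses the x-axis at the gridline x = 0; every point of the y-axis in the box is on the curve.
(c) Assembling these constraints gives the stated polynomial.

x^3*y - x^2*y^2 - 3*x*y^3 - 3*x^3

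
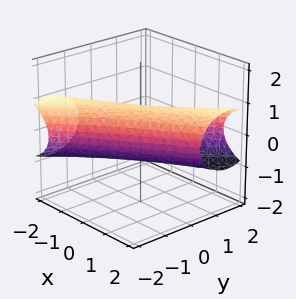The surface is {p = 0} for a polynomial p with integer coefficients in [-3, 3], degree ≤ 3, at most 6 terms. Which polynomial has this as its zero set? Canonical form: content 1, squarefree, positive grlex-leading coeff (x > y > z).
(a) Degree: a generic line meets the surface in up to 2 points, so deg p = 2.
(b) Reading off the gridlines: the y-axis gridline crossings are at y ∈ {-1, 1}.
(c) Solving for integer coefficients yields p as stated.

x^2 - 3*x*y + 2*y^2 + 3*z^2 - 2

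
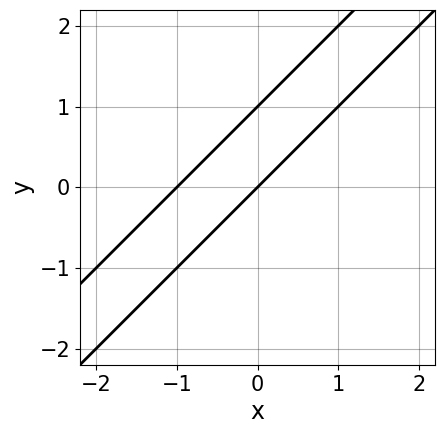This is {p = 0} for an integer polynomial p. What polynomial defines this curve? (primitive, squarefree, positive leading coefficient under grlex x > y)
(a) deg p = 2. No degree-1 curve has this shape.
(b) From the visible intercepts: the y-axis gridline crossings are at y ∈ {0, 1}; among the integer gridlines, it crosses the x-axis at x ∈ {-1, 0}.
(c) Matching integer coefficients to the picture gives p.

x^2 - 2*x*y + y^2 + x - y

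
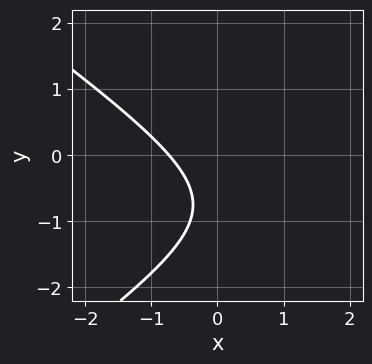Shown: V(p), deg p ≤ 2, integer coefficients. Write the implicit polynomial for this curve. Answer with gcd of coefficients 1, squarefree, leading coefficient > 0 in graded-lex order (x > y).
First, the degree is 2 — no degree-1 curve has this shape.
Then, from the axis intercepts and sections: the curve avoids every integer y-axis point in the box.
Finally, solving for integer coefficients yields p as stated.

x^2 - 2*y^2 - 2*x - 3*y - 2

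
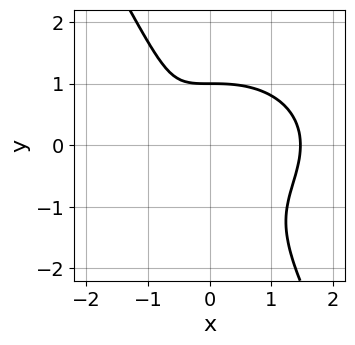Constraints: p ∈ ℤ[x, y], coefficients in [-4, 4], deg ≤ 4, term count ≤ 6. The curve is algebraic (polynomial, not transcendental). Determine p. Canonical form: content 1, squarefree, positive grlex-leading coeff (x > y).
2*x^3 + 3*x*y^2 + 2*y^3 - 3*x - 2

The degree is 3 — no degree-2 curve has this shape.
Reading off the gridlines: one y-axis crossing is at y = 1.
Solving for integer coefficients yields p as stated.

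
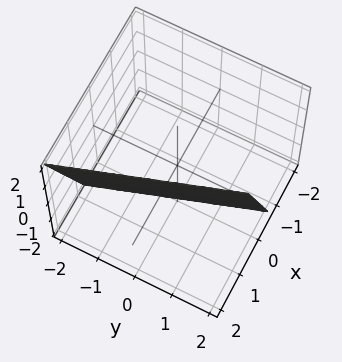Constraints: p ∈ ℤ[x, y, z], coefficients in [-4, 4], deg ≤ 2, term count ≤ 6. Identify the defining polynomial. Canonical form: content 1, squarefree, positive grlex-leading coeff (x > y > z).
3*x + y - z - 2

1. Degree: every cross-section is a straight line — this is a plane, so deg p = 1.
2. Checking where it meets the axes: one y-axis crossing is at y = 2; it crosses the z-axis at the gridline z = -2.
3. Matching integer coefficients to the picture gives p.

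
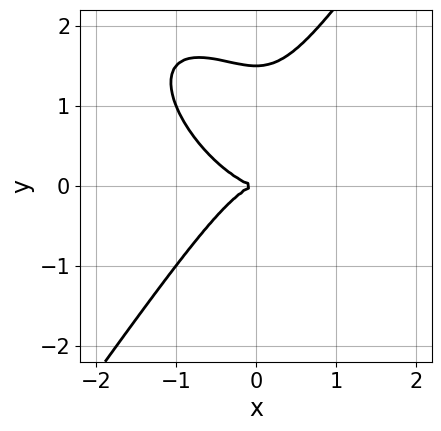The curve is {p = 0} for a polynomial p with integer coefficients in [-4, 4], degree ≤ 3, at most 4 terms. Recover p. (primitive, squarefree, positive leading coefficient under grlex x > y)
deg p = 3.
Reading off the gridlines: it meets the x-axis at x = 0 (among the integer gridlines); it meets the y-axis at y = 0 (among the integer gridlines).
Fitting integer coefficients to these (and the overall shape) gives p.

3*x^3 + 2*x^2*y - 2*y^3 + 3*y^2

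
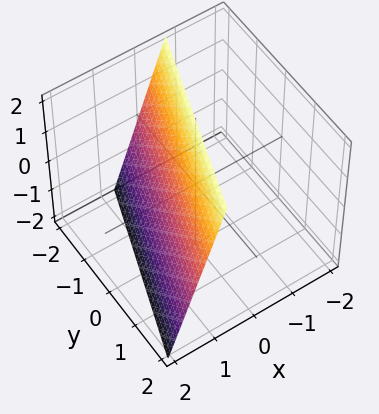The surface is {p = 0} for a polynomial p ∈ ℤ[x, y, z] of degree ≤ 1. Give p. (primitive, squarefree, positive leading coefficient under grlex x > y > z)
deg p = 1. The surface is flat (a plane).
From the axis intercepts and sections: it meets the z-axis at z = 2 (among the integer gridlines); it meets the y-axis at y = -2 (among the integer gridlines).
Together with the visible shape, these determine p as stated.

3*x - y + z - 2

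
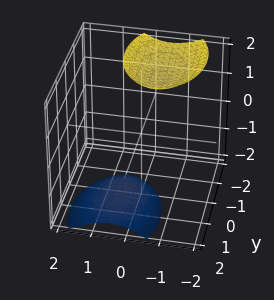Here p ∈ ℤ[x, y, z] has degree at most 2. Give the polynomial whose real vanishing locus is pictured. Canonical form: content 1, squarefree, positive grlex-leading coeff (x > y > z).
First, the picture has 2 separate pieces.
Then, degree: a generic line meets the surface in up to 2 points, so deg p = 2.
Next, reading off the gridlines: it misses every integer gridline on the x-axis; the surface avoids every integer y-axis point in the box.
Finally, these observations pin down the coefficients.

2*x^2 + x*z + y^2 + y*z - z^2 + 3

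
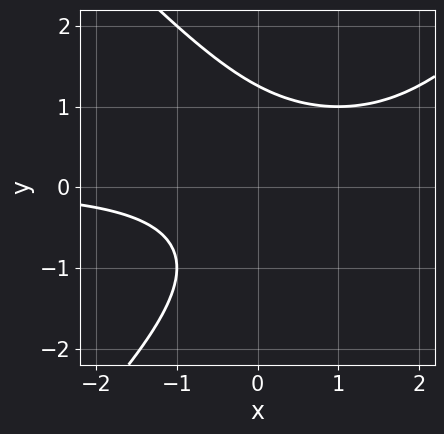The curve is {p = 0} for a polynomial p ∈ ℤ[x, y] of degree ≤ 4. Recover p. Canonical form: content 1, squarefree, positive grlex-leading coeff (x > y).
x^2*y - y^3 - 2*x*y + 2

Degree: a generic line meets the curve in up to 3 points, so deg p = 3.
From the visible intercepts: the curve avoids every integer x-axis point in the box.
Solving for integer coefficients yields p as stated.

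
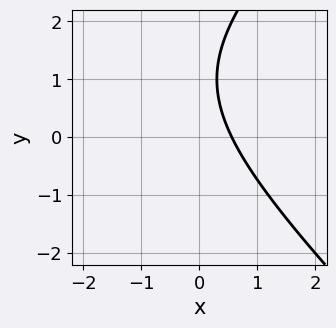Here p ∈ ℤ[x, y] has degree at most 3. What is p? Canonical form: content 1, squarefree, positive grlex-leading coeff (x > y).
x^2 - y^2 + 3*x + 2*y - 2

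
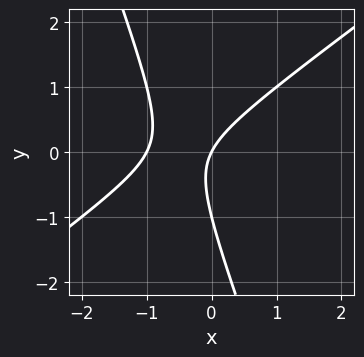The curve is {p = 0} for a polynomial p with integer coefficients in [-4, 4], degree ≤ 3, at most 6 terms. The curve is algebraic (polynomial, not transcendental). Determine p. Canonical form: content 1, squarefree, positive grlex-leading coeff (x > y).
2*x^2 - 2*x*y - y^2 + 2*x - y

(a) Degree: no degree-1 curve has this shape, so deg p = 2.
(b) Observable constraints: the y-axis gridline crossings are at y ∈ {-1, 0}; the x-axis gridline crossings are at x ∈ {-1, 0}.
(c) These observations pin down the coefficients.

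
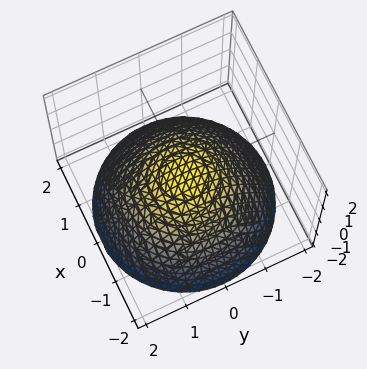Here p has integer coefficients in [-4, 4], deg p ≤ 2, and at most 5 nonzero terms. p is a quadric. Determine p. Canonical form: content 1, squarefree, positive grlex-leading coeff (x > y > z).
x^2 + y^2 + 2*z

1. Degree: a single bowl opening along one axis; a quadric, so deg p = 2.
2. By symmetry, the z-axis is an axis of rotation, so x and y enter only as x² + y².
3. From the axis intercepts and sections: one y-axis crossing is at y = 0; a circular section at z = -1 has radius between 1 and 2.
4. Together with the visible shape, these determine p as stated.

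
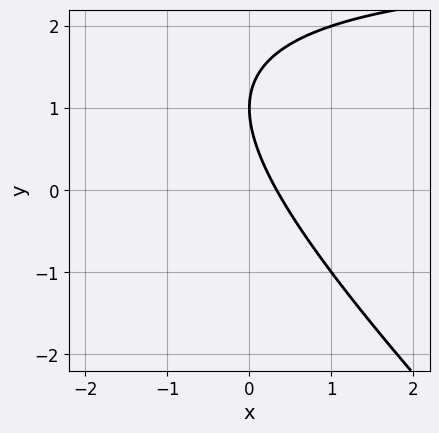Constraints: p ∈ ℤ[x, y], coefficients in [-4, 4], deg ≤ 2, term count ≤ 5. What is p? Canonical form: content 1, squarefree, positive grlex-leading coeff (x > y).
x*y + y^2 - 3*x - 2*y + 1

The degree is 2 — the shape is more complex than any degree-1 curve.
Observable constraints: it meets the y-axis at y = 1 (among the integer gridlines).
These observations pin down the coefficients.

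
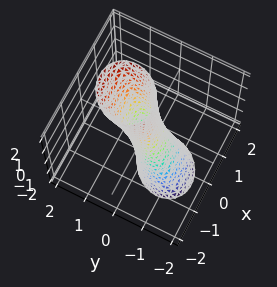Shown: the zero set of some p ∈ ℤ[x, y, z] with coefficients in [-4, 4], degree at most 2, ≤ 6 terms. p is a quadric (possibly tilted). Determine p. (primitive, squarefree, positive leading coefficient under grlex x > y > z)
3*x^2 - x*y + 3*y^2 - 2*y*z - 1

deg p = 2. No degree-1 surface has this shape.
From the axis intercepts and sections: it misses every integer gridline on the z-axis.
Solving for integer coefficients yields p as stated.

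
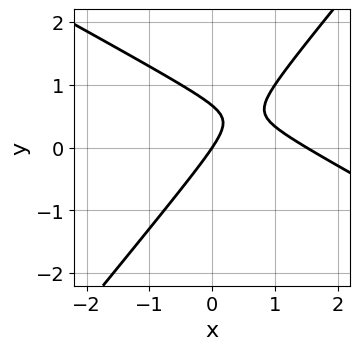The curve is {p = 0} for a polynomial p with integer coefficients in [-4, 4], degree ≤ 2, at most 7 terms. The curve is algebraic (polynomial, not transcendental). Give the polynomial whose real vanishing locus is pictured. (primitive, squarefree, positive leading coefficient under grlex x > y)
2*x^2 + 2*x*y - 3*y^2 - 3*x + 2*y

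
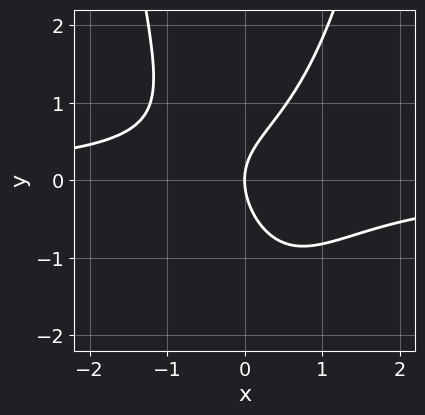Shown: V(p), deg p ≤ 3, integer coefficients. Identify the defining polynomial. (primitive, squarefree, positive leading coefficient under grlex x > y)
3*x^2*y - x*y - 2*y^2 + 3*x

1. The degree is 3 — a generic line meets the curve in up to 3 points.
2. Observable constraints: it meets the y-axis at y = 0 (among the integer gridlines); it meets the x-axis at x = 0 (among the integer gridlines).
3. Solving for integer coefficients yields p as stated.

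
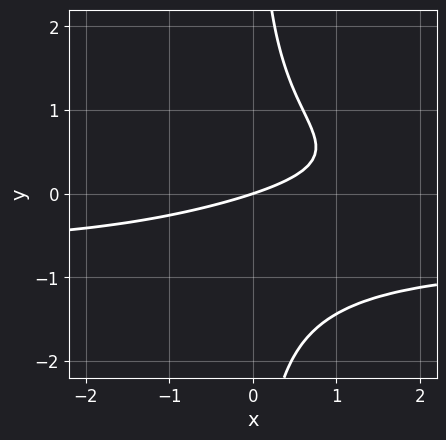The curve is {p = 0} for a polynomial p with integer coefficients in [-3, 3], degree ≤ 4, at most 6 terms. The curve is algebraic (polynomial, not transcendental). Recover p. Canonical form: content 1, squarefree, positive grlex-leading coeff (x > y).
2*x*y^3 + x*y^2 + x*y + x - 3*y

1. deg p = 4. A generic line meets the curve in up to 4 points.
2. Reading off the gridlines: it meets the y-axis at y = 0 (among the integer gridlines); it crosses the x-axis at the gridline x = 0.
3. Assembling these constraints gives the stated polynomial.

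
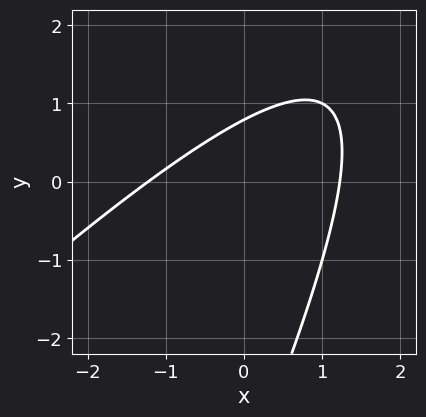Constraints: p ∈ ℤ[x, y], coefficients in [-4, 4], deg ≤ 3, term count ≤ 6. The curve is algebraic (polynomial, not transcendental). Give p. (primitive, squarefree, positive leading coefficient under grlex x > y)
2*x^2 - 3*x*y + y^2 + 3*y - 3

1. The degree is 2 — a generic line meets the curve in up to 2 points.
2. Solving for integer coefficients yields p as stated.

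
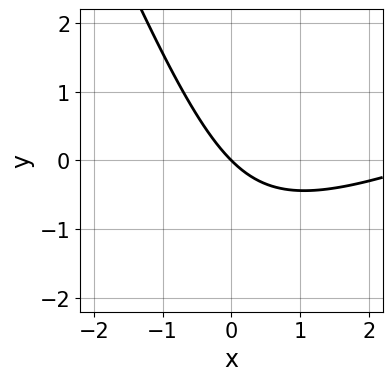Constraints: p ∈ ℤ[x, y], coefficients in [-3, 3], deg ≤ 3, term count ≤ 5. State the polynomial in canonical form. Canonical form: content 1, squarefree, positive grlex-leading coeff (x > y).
(a) The degree is 2 — no degree-1 curve has this shape.
(b) Reading off the gridlines: it meets the x-axis at x = 0 (among the integer gridlines); it meets the y-axis at y = 0 (among the integer gridlines).
(c) Together with the visible shape, these determine p as stated.

x^2 - 2*x*y - y^2 - 3*x - 3*y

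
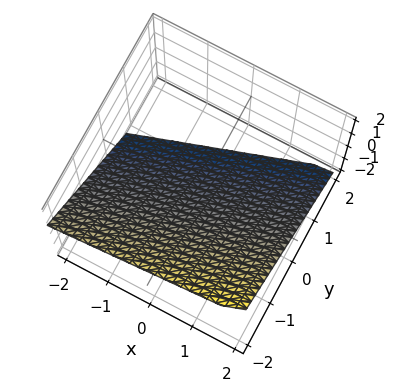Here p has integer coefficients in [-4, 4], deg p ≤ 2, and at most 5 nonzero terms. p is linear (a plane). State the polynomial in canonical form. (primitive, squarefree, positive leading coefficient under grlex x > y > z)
First, degree: every cross-section is a straight line — this is a plane, so deg p = 1.
Next, from the visible intercepts: it crosses the x-axis at the gridline x = 2.
Finally, fitting integer coefficients to these (and the overall shape) gives p.

x - 3*y - 3*z - 2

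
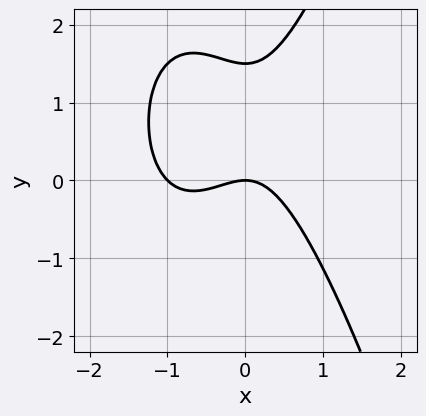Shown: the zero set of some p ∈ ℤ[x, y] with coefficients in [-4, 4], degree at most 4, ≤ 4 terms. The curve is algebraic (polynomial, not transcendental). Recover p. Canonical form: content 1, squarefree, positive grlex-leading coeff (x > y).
1. Degree: a generic line meets the curve in up to 3 points, so deg p = 3.
2. From the visible intercepts: it crosses the y-axis at the gridline y = 0; among the integer gridlines, it crosses the x-axis at x ∈ {-1, 0}.
3. The integer polynomial consistent with all of this is the stated p.

3*x^3 + 3*x^2 - 2*y^2 + 3*y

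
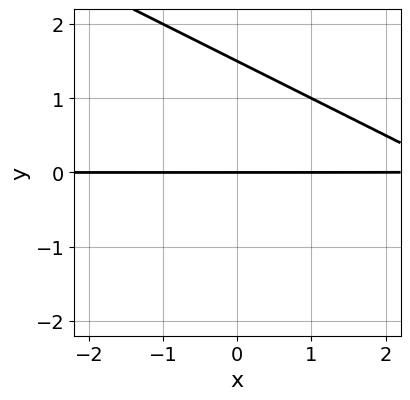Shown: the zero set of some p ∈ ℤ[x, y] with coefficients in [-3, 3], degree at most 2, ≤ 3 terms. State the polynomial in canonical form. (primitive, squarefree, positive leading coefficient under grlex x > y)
1. The degree is 2 — a generic line meets the curve in up to 2 points.
2. Checking where it meets the axes: one y-axis crossing is at y = 0; the visible x-axis segment lies entirely on the curve.
3. Matching integer coefficients to the picture gives p.

x*y + 2*y^2 - 3*y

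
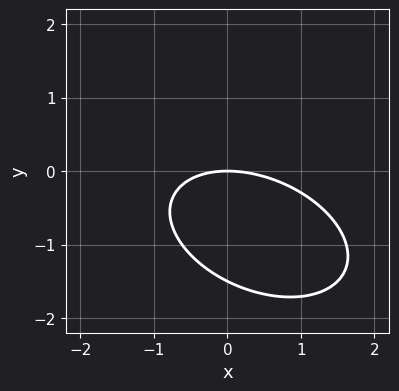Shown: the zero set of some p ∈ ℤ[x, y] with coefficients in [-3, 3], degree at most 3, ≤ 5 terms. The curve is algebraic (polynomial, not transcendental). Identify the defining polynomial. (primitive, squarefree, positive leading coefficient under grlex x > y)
1. Degree: no degree-1 curve has this shape, so deg p = 2.
2. From the visible intercepts: one y-axis crossing is at y = 0; one x-axis crossing is at x = 0.
3. Matching integer coefficients to the picture gives p.

x^2 + x*y + 2*y^2 + 3*y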